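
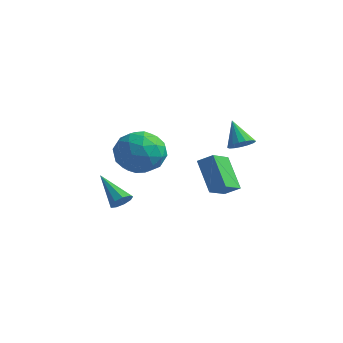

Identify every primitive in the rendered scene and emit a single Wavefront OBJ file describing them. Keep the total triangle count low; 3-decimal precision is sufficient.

v 0.514 -0.34 1.557
v 1.743 -0.17 1.531
v 0.737 -1.73 2.989
v 1.966 -1.56 2.963
v 1.225 -0.668 3.406
v 1.087 0.191 2.521
v 1.393 -2.091 1.999
v 1.255 -1.232 1.114
v 2.286 -1.251 1.804
v 2.182 -0.372 2.674
v 0.298 -1.528 1.846
v 0.194 -0.649 2.716
v 1.109 -0.133 1.419
v 1.371 -1.767 3.101
v 0.936 -1.243 3.362
v 1.658 -1.143 3.347
v 0.723 0.079 2
v 1.446 0.179 1.985
v 1.141 -0.114 3.087
v 1.034 -2.079 2.535
v 1.757 -1.979 2.52
v 0.822 -0.757 1.173
v 1.544 -0.657 1.158
v 1.339 -1.786 1.433
v 2.15 -0.669 1.564
v 2.281 -1.485 2.405
v 1.945 -1.798 1.839
v 1.863 -1.293 1.319
v 2.089 -0.152 2.075
v 2.221 -0.969 2.916
v 1.785 -0.445 3.177
v 1.704 0.06 2.657
v 2.409 -0.788 2.235
v 0.259 -0.931 1.604
v 0.391 -1.748 2.445
v 0.776 -1.96 1.863
v 0.695 -1.455 1.343
v 0.199 -0.415 2.115
v 0.33 -1.231 2.956
v 0.617 -0.607 3.201
v 0.535 -0.102 2.681
v 0.071 -1.112 2.285
v 2.183 -3.048 0.203
v 2.537 -2.907 0.614
v 0.817 -2.932 1.337
v 2.413 -2.593 0.433
v 2.183 -2.491 0.145
v 1.952 -2.651 -0.117
v 1.83 -2.996 -0.228
v 1.873 -3.366 -0.138
v 2.061 -3.587 0.111
v 2.307 -3.556 0.404
v 2.494 -3.288 0.602
v 4.316 2.118 2.666
v 4.802 2.443 2.927
v 3.524 2.382 3.814
v 4.647 2.656 2.771
v 4.416 2.746 2.591
v 4.162 2.692 2.428
v 3.944 2.507 2.32
v 3.811 2.232 2.291
v 3.793 1.932 2.348
v 3.896 1.674 2.477
v 4.095 1.518 2.651
v 4.344 1.5 2.827
v 4.587 1.623 2.967
v 4.769 1.859 3.037
v 4.846 2.155 3.023
v 1.746 2.111 1.024
v 2.434 2.395 1.475
v 1.582 3.3 0.525
v 2.269 3.584 0.976
v 2.891 1.656 -0.436
v 3.578 1.94 0.015
v 2.726 2.845 -0.935
v 3.414 3.129 -0.484
f 1 38 17
f 38 12 41
f 17 41 6
f 38 41 17
f 1 17 13
f 17 6 18
f 13 18 2
f 17 18 13
f 1 13 22
f 13 2 23
f 22 23 8
f 13 23 22
f 1 22 34
f 22 8 37
f 34 37 11
f 22 37 34
f 1 34 38
f 34 11 42
f 38 42 12
f 34 42 38
f 2 18 29
f 18 6 32
f 29 32 10
f 18 32 29
f 6 41 19
f 41 12 40
f 19 40 5
f 41 40 19
f 12 42 39
f 42 11 35
f 39 35 3
f 42 35 39
f 11 37 36
f 37 8 24
f 36 24 7
f 37 24 36
f 8 23 28
f 23 2 25
f 28 25 9
f 23 25 28
f 4 30 16
f 30 10 31
f 16 31 5
f 30 31 16
f 4 16 14
f 16 5 15
f 14 15 3
f 16 15 14
f 4 14 21
f 14 3 20
f 21 20 7
f 14 20 21
f 4 21 26
f 21 7 27
f 26 27 9
f 21 27 26
f 4 26 30
f 26 9 33
f 30 33 10
f 26 33 30
f 5 31 19
f 31 10 32
f 19 32 6
f 31 32 19
f 3 15 39
f 15 5 40
f 39 40 12
f 15 40 39
f 7 20 36
f 20 3 35
f 36 35 11
f 20 35 36
f 9 27 28
f 27 7 24
f 28 24 8
f 27 24 28
f 10 33 29
f 33 9 25
f 29 25 2
f 33 25 29
f 44 43 46
f 44 46 45
f 46 43 47
f 46 47 45
f 47 43 48
f 47 48 45
f 48 43 49
f 48 49 45
f 49 43 50
f 49 50 45
f 50 43 51
f 50 51 45
f 51 43 52
f 51 52 45
f 52 43 53
f 52 53 45
f 53 43 44
f 53 44 45
f 55 54 57
f 55 57 56
f 57 54 58
f 57 58 56
f 58 54 59
f 58 59 56
f 59 54 60
f 59 60 56
f 60 54 61
f 60 61 56
f 61 54 62
f 61 62 56
f 62 54 63
f 62 63 56
f 63 54 64
f 63 64 56
f 64 54 65
f 64 65 56
f 65 54 66
f 65 66 56
f 66 54 67
f 66 67 56
f 67 54 68
f 67 68 56
f 68 54 55
f 68 55 56
f 70 72 69
f 73 70 69
f 69 72 71
f 71 73 69
f 70 76 72
f 74 70 73
f 74 76 70
f 72 76 71
f 75 73 71
f 71 76 75
f 75 74 73
f 76 74 75



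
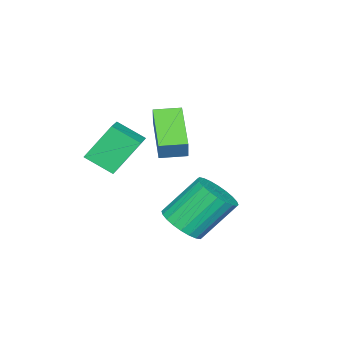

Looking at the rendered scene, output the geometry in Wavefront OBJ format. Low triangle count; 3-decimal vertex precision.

v -0.297 -2.713 -1.483
v 0.005 -2.55 -0.727
v 1.157 -1.673 -2.287
v 1.459 -1.51 -1.531
v 0.261 -3.53 -1.529
v 0.563 -3.367 -0.773
v 1.715 -2.49 -2.333
v 2.017 -2.327 -1.577
v 3.831 -0.441 -3.815
v 4.566 -0.07 -3.603
v 3.744 0.792 -2.254
v 3.009 0.421 -2.465
v 4.443 0.149 -3.819
v 3.621 1.011 -2.47
v 4.226 0.279 -4.034
v 3.404 1.141 -2.685
v 3.949 0.299 -4.216
v 3.127 1.161 -2.866
v 3.654 0.206 -4.336
v 2.832 1.069 -2.987
v 3.387 0.015 -4.377
v 2.564 0.878 -3.028
v 3.186 -0.245 -4.333
v 2.364 0.617 -2.983
v 3.084 -0.536 -4.209
v 2.262 0.327 -2.86
v 3.096 -0.812 -4.026
v 2.274 0.05 -2.677
v 3.219 -1.031 -3.81
v 2.397 -0.169 -2.461
v 3.436 -1.161 -3.595
v 2.614 -0.299 -2.246
v 3.713 -1.181 -3.414
v 2.891 -0.319 -2.064
v 4.008 -1.089 -3.293
v 3.186 -0.226 -1.944
v 4.276 -0.898 -3.252
v 3.453 -0.035 -1.903
v 4.476 -0.637 -3.297
v 3.654 0.225 -1.947
v 4.578 -0.347 -3.42
v 3.756 0.516 -2.071
v 2.162 -2.716 -1.233
v 2.349 -3.709 -0.623
v 3.231 -2.275 -0.843
v 3.417 -3.268 -0.233
v 2.883 -3.352 -2.487
v 3.069 -4.345 -1.877
v 3.951 -2.911 -2.097
v 4.138 -3.904 -1.487
f 2 4 1
f 5 2 1
f 1 4 3
f 3 5 1
f 2 8 4
f 6 2 5
f 6 8 2
f 4 8 3
f 7 5 3
f 3 8 7
f 7 6 5
f 8 6 7
f 10 9 13
f 10 13 11
f 11 13 14
f 11 14 12
f 13 9 15
f 13 15 14
f 14 15 16
f 14 16 12
f 15 9 17
f 15 17 16
f 16 17 18
f 16 18 12
f 17 9 19
f 17 19 18
f 18 19 20
f 18 20 12
f 19 9 21
f 19 21 20
f 20 21 22
f 20 22 12
f 21 9 23
f 21 23 22
f 22 23 24
f 22 24 12
f 23 9 25
f 23 25 24
f 24 25 26
f 24 26 12
f 25 9 27
f 25 27 26
f 26 27 28
f 26 28 12
f 27 9 29
f 27 29 28
f 28 29 30
f 28 30 12
f 29 9 31
f 29 31 30
f 30 31 32
f 30 32 12
f 31 9 33
f 31 33 32
f 32 33 34
f 32 34 12
f 33 9 35
f 33 35 34
f 34 35 36
f 34 36 12
f 35 9 37
f 35 37 36
f 36 37 38
f 36 38 12
f 37 9 39
f 37 39 38
f 38 39 40
f 38 40 12
f 39 9 41
f 39 41 40
f 40 41 42
f 40 42 12
f 41 9 10
f 41 10 42
f 42 10 11
f 42 11 12
f 44 46 43
f 47 44 43
f 43 46 45
f 45 47 43
f 44 50 46
f 48 44 47
f 48 50 44
f 46 50 45
f 49 47 45
f 45 50 49
f 49 48 47
f 50 48 49



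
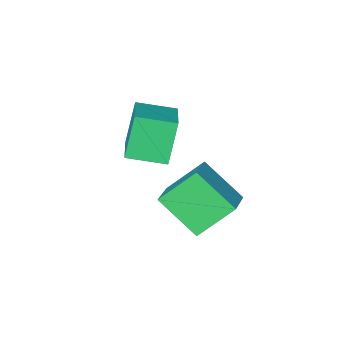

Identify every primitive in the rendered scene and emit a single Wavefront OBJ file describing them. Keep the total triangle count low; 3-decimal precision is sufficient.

v -1.167 -4.533 -0.024
v -1.882 -4.958 1.773
v -2.493 -3.582 -0.326
v -3.208 -4.007 1.471
v -0.132 -2.833 0.789
v -0.847 -3.258 2.586
v -1.458 -1.882 0.487
v -2.173 -2.307 2.284
v -2.04 -0.23 -2.114
v -1.308 -1.763 -0.796
v -3.399 0.279 -0.768
v -2.668 -1.254 0.55
v -1.012 0.814 -1.47
v -0.281 -0.719 -0.152
v -2.372 1.323 -0.124
v -1.64 -0.21 1.194
f 2 4 1
f 5 2 1
f 1 4 3
f 3 5 1
f 2 8 4
f 6 2 5
f 6 8 2
f 4 8 3
f 7 5 3
f 3 8 7
f 7 6 5
f 8 6 7
f 10 12 9
f 13 10 9
f 9 12 11
f 11 13 9
f 10 16 12
f 14 10 13
f 14 16 10
f 12 16 11
f 15 13 11
f 11 16 15
f 15 14 13
f 16 14 15



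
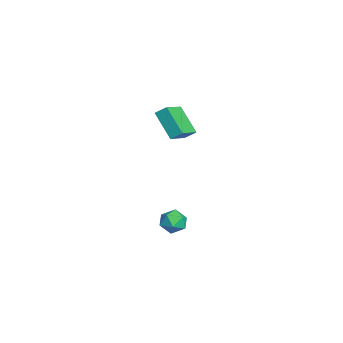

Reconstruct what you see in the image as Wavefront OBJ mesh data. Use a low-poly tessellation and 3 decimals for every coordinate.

v -0.159 -3.193 -4.18
v 0.557 -2.947 -3.79
v -0.357 -4.153 -3.21
v 0.359 -3.907 -2.82
v -0.321 -3.393 -2.826
v -0.198 -2.801 -3.425
v 0.398 -4.299 -3.575
v 0.521 -3.707 -4.174
v 0.902 -3.631 -3.416
v 0.457 -3.071 -2.953
v -0.257 -4.029 -4.047
v -0.702 -3.469 -3.584
v -2.224 -3.57 3.616
v -2.043 -2.961 4.101
v -1.037 -2.847 2.263
v -0.855 -2.237 2.749
v -1.005 -4.423 4.231
v -0.823 -3.813 4.717
v 0.183 -3.699 2.879
v 0.364 -3.09 3.364
f 1 12 6
f 1 6 2
f 1 2 8
f 1 8 11
f 1 11 12
f 2 6 10
f 6 12 5
f 12 11 3
f 11 8 7
f 8 2 9
f 4 10 5
f 4 5 3
f 4 3 7
f 4 7 9
f 4 9 10
f 5 10 6
f 3 5 12
f 7 3 11
f 9 7 8
f 10 9 2
f 14 16 13
f 17 14 13
f 13 16 15
f 15 17 13
f 14 20 16
f 18 14 17
f 18 20 14
f 16 20 15
f 19 17 15
f 15 20 19
f 19 18 17
f 20 18 19



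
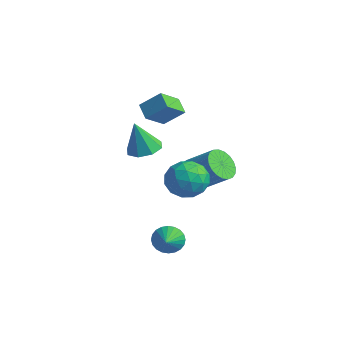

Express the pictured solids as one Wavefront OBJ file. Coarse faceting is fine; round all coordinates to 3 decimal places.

v 1.887 -2.535 1.437
v 2.743 -1.89 2.017
v 3.137 -2.85 -0.057
v 3.993 -2.205 0.523
v 3.647 -3.29 0.96
v 2.874 -3.095 1.883
v 3.006 -1.645 0.077
v 2.233 -1.45 1
v 3.435 -1.339 1.177
v 3.831 -2.356 1.723
v 2.049 -2.384 0.237
v 2.445 -3.401 0.783
v 2.205 -2.185 1.858
v 3.675 -2.555 0.102
v 3.471 -3.193 0.358
v 3.975 -2.813 0.7
v 2.282 -2.893 1.779
v 2.786 -2.514 2.121
v 3.317 -3.336 1.499
v 3.094 -2.226 -0.161
v 3.598 -1.847 0.181
v 1.905 -1.927 1.26
v 2.409 -1.547 1.602
v 2.563 -1.404 0.461
v 3.115 -1.482 1.705
v 3.85 -1.667 0.827
v 3.269 -1.338 0.565
v 2.815 -1.224 1.107
v 3.348 -2.079 2.026
v 4.083 -2.264 1.148
v 3.879 -2.902 1.405
v 3.425 -2.788 1.947
v 3.755 -1.756 1.532
v 1.797 -2.476 0.812
v 2.532 -2.661 -0.066
v 2.455 -1.952 0.013
v 2.001 -1.838 0.555
v 2.03 -3.073 1.133
v 2.765 -3.258 0.255
v 3.065 -3.516 0.853
v 2.611 -3.402 1.395
v 2.125 -2.984 0.428
v -2.946 0.718 1.45
v -2.753 -0.628 2.384
v -3.843 0.979 2.012
v -3.649 -0.367 2.946
v -2.111 1.507 2.414
v -1.917 0.161 3.348
v -3.007 1.768 2.976
v -2.814 0.422 3.91
v 2.373 -3.109 -3.422
v 2.848 -3.041 -4.147
v 3.087 -3.811 -3.018
v 2.983 -2.795 -3.956
v 3.024 -2.596 -3.684
v 2.967 -2.476 -3.372
v 2.819 -2.451 -3.068
v 2.603 -2.527 -2.817
v 2.352 -2.692 -2.659
v 2.104 -2.92 -2.616
v 1.897 -3.176 -2.696
v 1.762 -3.423 -2.887
v 1.721 -3.622 -3.159
v 1.778 -3.742 -3.471
v 1.926 -3.767 -3.775
v 2.142 -3.691 -4.026
v 2.393 -3.526 -4.185
v 2.641 -3.298 -4.227
v 0.701 -3.302 2.535
v 1.636 -3.517 2.582
v 0.499 -3.778 4.385
v 1.5 -2.814 2.748
v 0.896 -2.397 2.789
v 0.178 -2.511 2.682
v -0.233 -3.088 2.488
v -0.098 -3.79 2.323
v 0.506 -4.207 2.281
v 1.224 -4.094 2.389
v -0.505 0.878 -1.38
v 0.072 1.123 -2.21
v 1.523 1.768 -1.009
v 0.945 1.522 -0.18
v -0.147 1.49 -2.141
v 1.303 2.134 -0.941
v -0.428 1.75 -1.941
v 1.022 2.395 -0.741
v -0.723 1.86 -1.644
v 0.727 2.504 -0.444
v -0.98 1.8 -1.302
v 0.47 2.444 -0.101
v -1.155 1.58 -0.973
v 0.295 2.225 0.228
v -1.217 1.239 -0.714
v 0.233 1.884 0.486
v -1.157 0.836 -0.571
v 0.293 1.48 0.63
v -0.983 0.439 -0.567
v 0.467 1.084 0.633
v -0.727 0.119 -0.705
v 0.723 0.764 0.496
v -0.433 -0.07 -0.959
v 1.017 0.574 0.242
v -0.151 -0.096 -1.286
v 1.299 0.549 -0.085
v 0.07 0.047 -1.629
v 1.52 0.692 -0.428
v 0.191 0.334 -1.929
v 1.641 0.979 -0.728
v 0.192 0.714 -2.135
v 1.642 1.359 -0.934
f 1 38 17
f 38 12 41
f 17 41 6
f 38 41 17
f 1 17 13
f 17 6 18
f 13 18 2
f 17 18 13
f 1 13 22
f 13 2 23
f 22 23 8
f 13 23 22
f 1 22 34
f 22 8 37
f 34 37 11
f 22 37 34
f 1 34 38
f 34 11 42
f 38 42 12
f 34 42 38
f 2 18 29
f 18 6 32
f 29 32 10
f 18 32 29
f 6 41 19
f 41 12 40
f 19 40 5
f 41 40 19
f 12 42 39
f 42 11 35
f 39 35 3
f 42 35 39
f 11 37 36
f 37 8 24
f 36 24 7
f 37 24 36
f 8 23 28
f 23 2 25
f 28 25 9
f 23 25 28
f 4 30 16
f 30 10 31
f 16 31 5
f 30 31 16
f 4 16 14
f 16 5 15
f 14 15 3
f 16 15 14
f 4 14 21
f 14 3 20
f 21 20 7
f 14 20 21
f 4 21 26
f 21 7 27
f 26 27 9
f 21 27 26
f 4 26 30
f 26 9 33
f 30 33 10
f 26 33 30
f 5 31 19
f 31 10 32
f 19 32 6
f 31 32 19
f 3 15 39
f 15 5 40
f 39 40 12
f 15 40 39
f 7 20 36
f 20 3 35
f 36 35 11
f 20 35 36
f 9 27 28
f 27 7 24
f 28 24 8
f 27 24 28
f 10 33 29
f 33 9 25
f 29 25 2
f 33 25 29
f 44 46 43
f 47 44 43
f 43 46 45
f 45 47 43
f 44 50 46
f 48 44 47
f 48 50 44
f 46 50 45
f 49 47 45
f 45 50 49
f 49 48 47
f 50 48 49
f 52 51 54
f 52 54 53
f 54 51 55
f 54 55 53
f 55 51 56
f 55 56 53
f 56 51 57
f 56 57 53
f 57 51 58
f 57 58 53
f 58 51 59
f 58 59 53
f 59 51 60
f 59 60 53
f 60 51 61
f 60 61 53
f 61 51 62
f 61 62 53
f 62 51 63
f 62 63 53
f 63 51 64
f 63 64 53
f 64 51 65
f 64 65 53
f 65 51 66
f 65 66 53
f 66 51 67
f 66 67 53
f 67 51 68
f 67 68 53
f 68 51 52
f 68 52 53
f 70 69 72
f 70 72 71
f 72 69 73
f 72 73 71
f 73 69 74
f 73 74 71
f 74 69 75
f 74 75 71
f 75 69 76
f 75 76 71
f 76 69 77
f 76 77 71
f 77 69 78
f 77 78 71
f 78 69 70
f 78 70 71
f 80 79 83
f 80 83 81
f 81 83 84
f 81 84 82
f 83 79 85
f 83 85 84
f 84 85 86
f 84 86 82
f 85 79 87
f 85 87 86
f 86 87 88
f 86 88 82
f 87 79 89
f 87 89 88
f 88 89 90
f 88 90 82
f 89 79 91
f 89 91 90
f 90 91 92
f 90 92 82
f 91 79 93
f 91 93 92
f 92 93 94
f 92 94 82
f 93 79 95
f 93 95 94
f 94 95 96
f 94 96 82
f 95 79 97
f 95 97 96
f 96 97 98
f 96 98 82
f 97 79 99
f 97 99 98
f 98 99 100
f 98 100 82
f 99 79 101
f 99 101 100
f 100 101 102
f 100 102 82
f 101 79 103
f 101 103 102
f 102 103 104
f 102 104 82
f 103 79 105
f 103 105 104
f 104 105 106
f 104 106 82
f 105 79 107
f 105 107 106
f 106 107 108
f 106 108 82
f 107 79 109
f 107 109 108
f 108 109 110
f 108 110 82
f 109 79 80
f 109 80 110
f 110 80 81
f 110 81 82



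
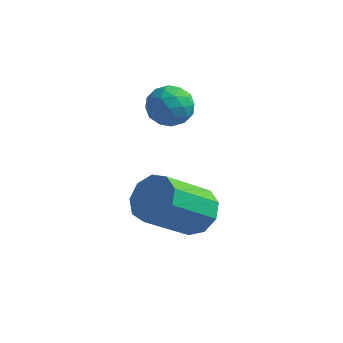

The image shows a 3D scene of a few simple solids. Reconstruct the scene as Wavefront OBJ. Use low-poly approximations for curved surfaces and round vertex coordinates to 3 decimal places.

v 3.455 -2.294 -2.126
v 4.118 -2.588 -1.979
v 3.388 -3.679 -0.867
v 2.725 -3.386 -1.014
v 4.025 -2.204 -1.662
v 3.295 -3.295 -0.551
v 3.665 -1.862 -1.563
v 2.935 -2.953 -0.452
v 3.207 -1.722 -1.727
v 2.477 -2.814 -0.616
v 2.865 -1.85 -2.077
v 2.135 -2.942 -0.966
v 2.799 -2.186 -2.45
v 2.069 -3.277 -1.339
v 3.04 -2.573 -2.671
v 2.31 -3.664 -1.56
v 3.475 -2.829 -2.637
v 2.745 -3.92 -1.526
v 3.901 -2.835 -2.364
v 3.171 -3.926 -1.252
v 1.702 -1.352 1.108
v 2.146 -0.986 1.458
v 2.454 -1.534 0.342
v 2.898 -1.168 0.692
v 2.693 -1.764 0.927
v 2.228 -1.652 1.401
v 2.372 -0.868 0.399
v 1.907 -0.756 0.873
v 2.56 -0.688 1.019
v 2.759 -1.242 1.346
v 1.841 -1.278 0.454
v 2.04 -1.832 0.781
v 1.858 -1.153 1.35
v 2.742 -1.367 0.45
v 2.621 -1.717 0.588
v 2.883 -1.503 0.794
v 1.906 -1.544 1.317
v 2.167 -1.33 1.522
v 2.489 -1.787 1.211
v 2.433 -1.19 0.278
v 2.694 -0.976 0.483
v 1.717 -1.017 1.006
v 1.979 -0.803 1.212
v 2.111 -0.733 0.589
v 2.362 -0.763 1.298
v 2.805 -0.87 0.848
v 2.495 -0.693 0.676
v 2.222 -0.627 0.954
v 2.479 -1.088 1.49
v 2.921 -1.195 1.04
v 2.801 -1.546 1.178
v 2.527 -1.479 1.457
v 2.723 -0.913 1.232
v 1.679 -1.325 0.76
v 2.121 -1.432 0.31
v 2.073 -1.041 0.343
v 1.799 -0.974 0.622
v 1.795 -1.65 0.952
v 2.238 -1.757 0.502
v 2.378 -1.893 0.846
v 2.105 -1.827 1.124
v 1.877 -1.607 0.568
f 2 1 5
f 2 5 3
f 3 5 6
f 3 6 4
f 5 1 7
f 5 7 6
f 6 7 8
f 6 8 4
f 7 1 9
f 7 9 8
f 8 9 10
f 8 10 4
f 9 1 11
f 9 11 10
f 10 11 12
f 10 12 4
f 11 1 13
f 11 13 12
f 12 13 14
f 12 14 4
f 13 1 15
f 13 15 14
f 14 15 16
f 14 16 4
f 15 1 17
f 15 17 16
f 16 17 18
f 16 18 4
f 17 1 19
f 17 19 18
f 18 19 20
f 18 20 4
f 19 1 2
f 19 2 20
f 20 2 3
f 20 3 4
f 21 58 37
f 58 32 61
f 37 61 26
f 58 61 37
f 21 37 33
f 37 26 38
f 33 38 22
f 37 38 33
f 21 33 42
f 33 22 43
f 42 43 28
f 33 43 42
f 21 42 54
f 42 28 57
f 54 57 31
f 42 57 54
f 21 54 58
f 54 31 62
f 58 62 32
f 54 62 58
f 22 38 49
f 38 26 52
f 49 52 30
f 38 52 49
f 26 61 39
f 61 32 60
f 39 60 25
f 61 60 39
f 32 62 59
f 62 31 55
f 59 55 23
f 62 55 59
f 31 57 56
f 57 28 44
f 56 44 27
f 57 44 56
f 28 43 48
f 43 22 45
f 48 45 29
f 43 45 48
f 24 50 36
f 50 30 51
f 36 51 25
f 50 51 36
f 24 36 34
f 36 25 35
f 34 35 23
f 36 35 34
f 24 34 41
f 34 23 40
f 41 40 27
f 34 40 41
f 24 41 46
f 41 27 47
f 46 47 29
f 41 47 46
f 24 46 50
f 46 29 53
f 50 53 30
f 46 53 50
f 25 51 39
f 51 30 52
f 39 52 26
f 51 52 39
f 23 35 59
f 35 25 60
f 59 60 32
f 35 60 59
f 27 40 56
f 40 23 55
f 56 55 31
f 40 55 56
f 29 47 48
f 47 27 44
f 48 44 28
f 47 44 48
f 30 53 49
f 53 29 45
f 49 45 22
f 53 45 49



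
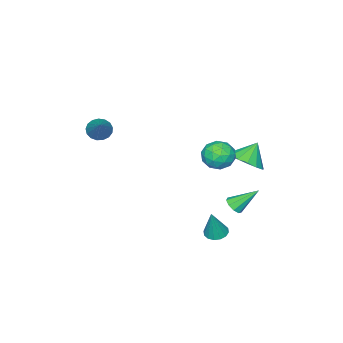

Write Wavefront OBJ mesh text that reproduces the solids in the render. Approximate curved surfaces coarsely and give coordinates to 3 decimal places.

v 3.213 -2.805 3.279
v 3.598 -3.236 3.324
v 4.207 -1.795 4.421
v 3.691 -3.085 3.11
v 3.675 -2.871 2.935
v 3.553 -2.641 2.838
v 3.352 -2.449 2.843
v 3.12 -2.338 2.947
v 2.909 -2.334 3.128
v 2.768 -2.438 3.343
v 2.728 -2.626 3.543
v 2.8 -2.855 3.683
v 2.966 -3.072 3.73
v 3.189 -3.228 3.674
v 3.417 -3.287 3.528
v -1.556 0.749 -2.426
v -1.124 0.8 -2.16
v -2.264 1.571 -1.434
v -1.151 1.058 -2.393
v -1.368 1.172 -2.641
v -1.672 1.088 -2.789
v -1.922 0.846 -2.767
v -2.001 0.558 -2.586
v -1.871 0.36 -2.329
v -1.594 0.344 -2.118
v -1.299 0.518 -2.051
v 0.97 1.83 -2.312
v 1.426 2.089 -2.478
v 1.43 1.93 -0.888
v 1.237 2.296 -2.431
v 0.976 2.379 -2.352
v 0.713 2.315 -2.263
v 0.52 2.121 -2.187
v 0.446 1.849 -2.144
v 0.513 1.572 -2.146
v 0.702 1.365 -2.193
v 0.963 1.282 -2.272
v 1.226 1.346 -2.361
v 1.42 1.54 -2.437
v 1.493 1.812 -2.48
v -1.581 1.306 0.678
v -0.923 0.99 1.238
v -2.299 1.414 1.582
v -0.862 1.462 1.23
v -0.993 1.893 1.074
v -1.282 2.165 0.811
v -1.651 2.208 0.513
v -2.001 2.009 0.259
v -2.239 1.621 0.117
v -2.3 1.149 0.126
v -2.168 0.719 0.282
v -1.879 0.446 0.544
v -1.51 0.403 0.842
v -1.16 0.602 1.096
v -0.054 1.182 1.717
v 0.232 0.701 1.133
v -1.252 0.679 1.547
v -0.966 0.198 0.963
v -0.749 0.072 1.732
v -0.009 0.383 1.838
v -1.011 0.997 0.842
v -0.271 1.308 0.948
v -0.36 0.586 0.592
v -0.198 0.014 1.142
v -0.822 1.366 1.538
v -0.66 0.794 2.088
v 0.194 0.986 1.44
v -1.214 0.394 1.24
v -1.086 0.321 1.692
v -0.919 0.037 1.349
v 0.053 0.799 1.854
v 0.22 0.516 1.511
v -0.356 0.146 1.863
v -1.24 0.864 1.169
v -1.073 0.581 0.826
v -0.101 1.343 1.331
v 0.066 1.059 0.988
v -0.664 1.234 0.817
v 0.014 0.635 0.778
v -0.69 0.34 0.678
v -0.716 0.809 0.608
v -0.281 0.992 0.67
v 0.109 0.299 1.102
v -0.595 0.004 1.002
v -0.467 -0.07 1.454
v -0.032 0.112 1.516
v -0.239 0.232 0.784
v -0.425 1.376 1.678
v -1.129 1.081 1.578
v -0.988 1.268 1.164
v -0.553 1.45 1.226
v -0.33 1.04 2.002
v -1.034 0.745 1.902
v -0.739 0.388 2.01
v -0.304 0.571 2.072
v -0.781 1.148 1.896
f 2 1 4
f 2 4 3
f 4 1 5
f 4 5 3
f 5 1 6
f 5 6 3
f 6 1 7
f 6 7 3
f 7 1 8
f 7 8 3
f 8 1 9
f 8 9 3
f 9 1 10
f 9 10 3
f 10 1 11
f 10 11 3
f 11 1 12
f 11 12 3
f 12 1 13
f 12 13 3
f 13 1 14
f 13 14 3
f 14 1 15
f 14 15 3
f 15 1 2
f 15 2 3
f 17 16 19
f 17 19 18
f 19 16 20
f 19 20 18
f 20 16 21
f 20 21 18
f 21 16 22
f 21 22 18
f 22 16 23
f 22 23 18
f 23 16 24
f 23 24 18
f 24 16 25
f 24 25 18
f 25 16 26
f 25 26 18
f 26 16 17
f 26 17 18
f 28 27 30
f 28 30 29
f 30 27 31
f 30 31 29
f 31 27 32
f 31 32 29
f 32 27 33
f 32 33 29
f 33 27 34
f 33 34 29
f 34 27 35
f 34 35 29
f 35 27 36
f 35 36 29
f 36 27 37
f 36 37 29
f 37 27 38
f 37 38 29
f 38 27 39
f 38 39 29
f 39 27 40
f 39 40 29
f 40 27 28
f 40 28 29
f 42 41 44
f 42 44 43
f 44 41 45
f 44 45 43
f 45 41 46
f 45 46 43
f 46 41 47
f 46 47 43
f 47 41 48
f 47 48 43
f 48 41 49
f 48 49 43
f 49 41 50
f 49 50 43
f 50 41 51
f 50 51 43
f 51 41 52
f 51 52 43
f 52 41 53
f 52 53 43
f 53 41 54
f 53 54 43
f 54 41 42
f 54 42 43
f 55 92 71
f 92 66 95
f 71 95 60
f 92 95 71
f 55 71 67
f 71 60 72
f 67 72 56
f 71 72 67
f 55 67 76
f 67 56 77
f 76 77 62
f 67 77 76
f 55 76 88
f 76 62 91
f 88 91 65
f 76 91 88
f 55 88 92
f 88 65 96
f 92 96 66
f 88 96 92
f 56 72 83
f 72 60 86
f 83 86 64
f 72 86 83
f 60 95 73
f 95 66 94
f 73 94 59
f 95 94 73
f 66 96 93
f 96 65 89
f 93 89 57
f 96 89 93
f 65 91 90
f 91 62 78
f 90 78 61
f 91 78 90
f 62 77 82
f 77 56 79
f 82 79 63
f 77 79 82
f 58 84 70
f 84 64 85
f 70 85 59
f 84 85 70
f 58 70 68
f 70 59 69
f 68 69 57
f 70 69 68
f 58 68 75
f 68 57 74
f 75 74 61
f 68 74 75
f 58 75 80
f 75 61 81
f 80 81 63
f 75 81 80
f 58 80 84
f 80 63 87
f 84 87 64
f 80 87 84
f 59 85 73
f 85 64 86
f 73 86 60
f 85 86 73
f 57 69 93
f 69 59 94
f 93 94 66
f 69 94 93
f 61 74 90
f 74 57 89
f 90 89 65
f 74 89 90
f 63 81 82
f 81 61 78
f 82 78 62
f 81 78 82
f 64 87 83
f 87 63 79
f 83 79 56
f 87 79 83



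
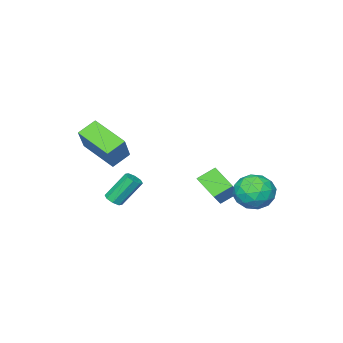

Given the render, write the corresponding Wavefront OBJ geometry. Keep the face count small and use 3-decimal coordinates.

v -2.907 1.989 -1.824
v -2.139 1.208 -2.03
v -3.841 1.452 -3.27
v -3.073 0.671 -3.476
v -3.736 0.58 -2.584
v -3.158 0.912 -1.691
v -2.822 1.748 -3.609
v -2.244 2.08 -2.716
v -2.086 1.059 -3.134
v -2.651 0.337 -2.5
v -3.329 2.323 -2.8
v -3.894 1.601 -2.166
v -2.441 1.646 -1.8
v -3.539 1.014 -3.5
v -3.929 0.961 -2.976
v -3.477 0.501 -3.097
v -3.04 1.472 -1.601
v -2.588 1.012 -1.722
v -3.527 0.643 -2.047
v -3.392 1.648 -3.578
v -2.94 1.188 -3.699
v -2.503 2.159 -2.203
v -2.051 1.699 -2.324
v -2.453 2.017 -3.253
v -1.959 1.099 -2.57
v -2.508 0.783 -3.42
v -2.36 1.417 -3.498
v -2.021 1.612 -2.973
v -2.291 0.675 -2.198
v -2.84 0.359 -3.047
v -3.229 0.305 -2.523
v -2.89 0.5 -1.998
v -2.26 0.587 -2.846
v -3.14 2.301 -2.253
v -3.689 1.985 -3.102
v -3.09 2.16 -3.302
v -2.751 2.355 -2.777
v -3.472 1.877 -1.88
v -4.021 1.561 -2.73
v -3.959 1.048 -2.327
v -3.62 1.243 -1.802
v -3.72 2.073 -2.454
v -3.586 -0.235 -3.455
v -3.722 -1.539 -2.706
v -2.689 0.196 -2.543
v -2.825 -1.109 -1.794
v -2.755 -0.671 -4.066
v -2.891 -1.976 -3.317
v -1.858 -0.241 -3.154
v -1.994 -1.545 -2.405
v 1.284 -3.865 -3.565
v 1.729 -3.856 -3.316
v 0.941 -3.247 -1.926
v 0.496 -3.255 -2.175
v 1.656 -3.521 -3.504
v 0.868 -2.912 -2.114
v 1.365 -3.388 -3.728
v 0.577 -2.779 -2.338
v 1.027 -3.534 -3.856
v 0.239 -2.925 -2.466
v 0.839 -3.873 -3.814
v 0.051 -3.264 -2.424
v 0.912 -4.208 -3.626
v 0.124 -3.599 -2.236
v 1.203 -4.341 -3.402
v 0.415 -3.732 -2.012
v 1.541 -4.195 -3.274
v 0.753 -3.586 -1.884
v 1.921 -3.984 1.004
v 2.906 -3.238 2.395
v 1.735 -2.176 0.168
v 2.72 -1.431 1.558
v 2.84 -4.149 0.442
v 3.825 -3.404 1.832
v 2.654 -2.342 -0.395
v 3.639 -1.596 0.996
f 1 38 17
f 38 12 41
f 17 41 6
f 38 41 17
f 1 17 13
f 17 6 18
f 13 18 2
f 17 18 13
f 1 13 22
f 13 2 23
f 22 23 8
f 13 23 22
f 1 22 34
f 22 8 37
f 34 37 11
f 22 37 34
f 1 34 38
f 34 11 42
f 38 42 12
f 34 42 38
f 2 18 29
f 18 6 32
f 29 32 10
f 18 32 29
f 6 41 19
f 41 12 40
f 19 40 5
f 41 40 19
f 12 42 39
f 42 11 35
f 39 35 3
f 42 35 39
f 11 37 36
f 37 8 24
f 36 24 7
f 37 24 36
f 8 23 28
f 23 2 25
f 28 25 9
f 23 25 28
f 4 30 16
f 30 10 31
f 16 31 5
f 30 31 16
f 4 16 14
f 16 5 15
f 14 15 3
f 16 15 14
f 4 14 21
f 14 3 20
f 21 20 7
f 14 20 21
f 4 21 26
f 21 7 27
f 26 27 9
f 21 27 26
f 4 26 30
f 26 9 33
f 30 33 10
f 26 33 30
f 5 31 19
f 31 10 32
f 19 32 6
f 31 32 19
f 3 15 39
f 15 5 40
f 39 40 12
f 15 40 39
f 7 20 36
f 20 3 35
f 36 35 11
f 20 35 36
f 9 27 28
f 27 7 24
f 28 24 8
f 27 24 28
f 10 33 29
f 33 9 25
f 29 25 2
f 33 25 29
f 44 46 43
f 47 44 43
f 43 46 45
f 45 47 43
f 44 50 46
f 48 44 47
f 48 50 44
f 46 50 45
f 49 47 45
f 45 50 49
f 49 48 47
f 50 48 49
f 52 51 55
f 52 55 53
f 53 55 56
f 53 56 54
f 55 51 57
f 55 57 56
f 56 57 58
f 56 58 54
f 57 51 59
f 57 59 58
f 58 59 60
f 58 60 54
f 59 51 61
f 59 61 60
f 60 61 62
f 60 62 54
f 61 51 63
f 61 63 62
f 62 63 64
f 62 64 54
f 63 51 65
f 63 65 64
f 64 65 66
f 64 66 54
f 65 51 67
f 65 67 66
f 66 67 68
f 66 68 54
f 67 51 52
f 67 52 68
f 68 52 53
f 68 53 54
f 70 72 69
f 73 70 69
f 69 72 71
f 71 73 69
f 70 76 72
f 74 70 73
f 74 76 70
f 72 76 71
f 75 73 71
f 71 76 75
f 75 74 73
f 76 74 75



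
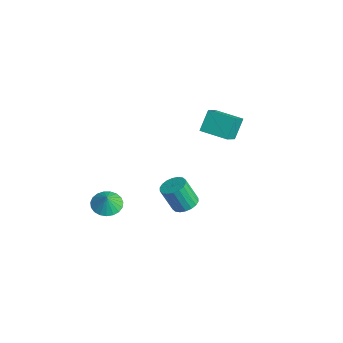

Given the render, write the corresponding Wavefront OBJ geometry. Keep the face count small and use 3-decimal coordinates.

v -3.232 2.411 3.135
v -3.72 3.262 4.449
v -4.154 3.47 2.107
v -4.641 4.321 3.422
v -1.739 3.539 2.958
v -2.226 4.39 4.273
v -2.66 4.598 1.931
v -3.148 5.449 3.245
v -3.54 -3.867 -1.818
v -2.856 -3.125 -1.959
v -3.16 -4.033 -0.842
v -3.184 -2.912 -1.795
v -3.574 -2.864 -1.634
v -3.958 -2.99 -1.506
v -4.27 -3.268 -1.431
v -4.455 -3.649 -1.423
v -4.483 -4.068 -1.484
v -4.348 -4.452 -1.602
v -4.073 -4.735 -1.757
v -3.706 -4.868 -1.923
v -3.31 -4.828 -2.071
v -2.954 -4.622 -2.175
v -2.7 -4.285 -2.217
v -2.591 -3.876 -2.19
v -2.646 -3.466 -2.099
v -0.778 0.171 -1.266
v 0.09 0.143 -1.072
v -0.314 -0.519 0.64
v -1.182 -0.491 0.446
v -0.014 0.507 -0.956
v -0.419 -0.155 0.756
v -0.27 0.805 -0.902
v -0.675 0.143 0.811
v -0.627 0.976 -0.919
v -1.031 0.314 0.793
v -1.013 0.989 -1.006
v -1.417 0.327 0.707
v -1.353 0.839 -1.144
v -1.757 0.177 0.569
v -1.579 0.557 -1.306
v -1.983 -0.105 0.406
v -1.646 0.199 -1.46
v -2.05 -0.463 0.252
v -1.541 -0.165 -1.576
v -1.946 -0.827 0.136
v -1.285 -0.463 -1.631
v -1.69 -1.125 0.082
v -0.929 -0.634 -1.613
v -1.333 -1.296 0.099
v -0.543 -0.647 -1.527
v -0.947 -1.309 0.186
v -0.203 -0.497 -1.389
v -0.607 -1.159 0.324
v 0.023 -0.215 -1.226
v -0.381 -0.877 0.486
f 2 4 1
f 5 2 1
f 1 4 3
f 3 5 1
f 2 8 4
f 6 2 5
f 6 8 2
f 4 8 3
f 7 5 3
f 3 8 7
f 7 6 5
f 8 6 7
f 10 9 12
f 10 12 11
f 12 9 13
f 12 13 11
f 13 9 14
f 13 14 11
f 14 9 15
f 14 15 11
f 15 9 16
f 15 16 11
f 16 9 17
f 16 17 11
f 17 9 18
f 17 18 11
f 18 9 19
f 18 19 11
f 19 9 20
f 19 20 11
f 20 9 21
f 20 21 11
f 21 9 22
f 21 22 11
f 22 9 23
f 22 23 11
f 23 9 24
f 23 24 11
f 24 9 25
f 24 25 11
f 25 9 10
f 25 10 11
f 27 26 30
f 27 30 28
f 28 30 31
f 28 31 29
f 30 26 32
f 30 32 31
f 31 32 33
f 31 33 29
f 32 26 34
f 32 34 33
f 33 34 35
f 33 35 29
f 34 26 36
f 34 36 35
f 35 36 37
f 35 37 29
f 36 26 38
f 36 38 37
f 37 38 39
f 37 39 29
f 38 26 40
f 38 40 39
f 39 40 41
f 39 41 29
f 40 26 42
f 40 42 41
f 41 42 43
f 41 43 29
f 42 26 44
f 42 44 43
f 43 44 45
f 43 45 29
f 44 26 46
f 44 46 45
f 45 46 47
f 45 47 29
f 46 26 48
f 46 48 47
f 47 48 49
f 47 49 29
f 48 26 50
f 48 50 49
f 49 50 51
f 49 51 29
f 50 26 52
f 50 52 51
f 51 52 53
f 51 53 29
f 52 26 54
f 52 54 53
f 53 54 55
f 53 55 29
f 54 26 27
f 54 27 55
f 55 27 28
f 55 28 29



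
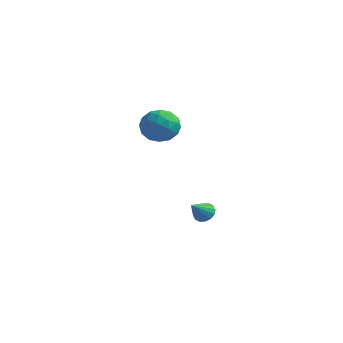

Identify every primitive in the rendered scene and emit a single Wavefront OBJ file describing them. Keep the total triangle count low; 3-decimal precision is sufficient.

v -0.68 1.973 -4.178
v -0.277 1.567 -4.646
v -0.72 0.807 -3.202
v -0.021 1.745 -4.424
v 0.058 1.984 -4.135
v -0.061 2.22 -3.858
v -0.346 2.39 -3.666
v -0.72 2.448 -3.612
v -1.084 2.379 -3.709
v -1.34 2.201 -3.932
v -1.419 1.962 -4.22
v -1.3 1.725 -4.498
v -1.015 1.556 -4.689
v -0.641 1.497 -4.744
v -1.346 -0.166 3.391
v -0.248 -0.701 3.531
v -2.232 -1.939 3.569
v -1.134 -2.474 3.709
v -1.576 -1.738 4.59
v -1.028 -0.642 4.48
v -1.452 -1.998 2.62
v -0.904 -0.902 2.51
v -0.312 -1.833 3.055
v -0.389 -1.673 4.272
v -2.091 -0.967 2.828
v -2.168 -0.807 4.045
v -0.719 -0.278 3.446
v -1.761 -2.362 3.654
v -2.021 -1.93 4.172
v -1.375 -2.244 4.255
v -1.178 -0.243 4.003
v -0.532 -0.558 4.085
v -1.313 -1.167 4.708
v -1.948 -2.082 3.015
v -1.302 -2.397 3.097
v -1.105 -0.396 2.845
v -0.459 -0.71 2.928
v -1.167 -1.473 2.392
v -0.111 -1.257 3.248
v -0.632 -2.3 3.352
v -0.819 -2.02 2.712
v -0.497 -1.376 2.648
v -0.157 -1.163 3.963
v -0.677 -2.206 4.068
v -0.938 -1.773 4.585
v -0.616 -1.129 4.521
v -0.195 -1.829 3.683
v -1.803 -0.434 3.032
v -2.323 -1.477 3.137
v -1.864 -1.511 2.579
v -1.542 -0.867 2.515
v -1.848 -0.34 3.748
v -2.369 -1.383 3.852
v -1.983 -1.264 4.452
v -1.661 -0.62 4.388
v -2.285 -0.811 3.417
f 2 1 4
f 2 4 3
f 4 1 5
f 4 5 3
f 5 1 6
f 5 6 3
f 6 1 7
f 6 7 3
f 7 1 8
f 7 8 3
f 8 1 9
f 8 9 3
f 9 1 10
f 9 10 3
f 10 1 11
f 10 11 3
f 11 1 12
f 11 12 3
f 12 1 13
f 12 13 3
f 13 1 14
f 13 14 3
f 14 1 2
f 14 2 3
f 15 52 31
f 52 26 55
f 31 55 20
f 52 55 31
f 15 31 27
f 31 20 32
f 27 32 16
f 31 32 27
f 15 27 36
f 27 16 37
f 36 37 22
f 27 37 36
f 15 36 48
f 36 22 51
f 48 51 25
f 36 51 48
f 15 48 52
f 48 25 56
f 52 56 26
f 48 56 52
f 16 32 43
f 32 20 46
f 43 46 24
f 32 46 43
f 20 55 33
f 55 26 54
f 33 54 19
f 55 54 33
f 26 56 53
f 56 25 49
f 53 49 17
f 56 49 53
f 25 51 50
f 51 22 38
f 50 38 21
f 51 38 50
f 22 37 42
f 37 16 39
f 42 39 23
f 37 39 42
f 18 44 30
f 44 24 45
f 30 45 19
f 44 45 30
f 18 30 28
f 30 19 29
f 28 29 17
f 30 29 28
f 18 28 35
f 28 17 34
f 35 34 21
f 28 34 35
f 18 35 40
f 35 21 41
f 40 41 23
f 35 41 40
f 18 40 44
f 40 23 47
f 44 47 24
f 40 47 44
f 19 45 33
f 45 24 46
f 33 46 20
f 45 46 33
f 17 29 53
f 29 19 54
f 53 54 26
f 29 54 53
f 21 34 50
f 34 17 49
f 50 49 25
f 34 49 50
f 23 41 42
f 41 21 38
f 42 38 22
f 41 38 42
f 24 47 43
f 47 23 39
f 43 39 16
f 47 39 43



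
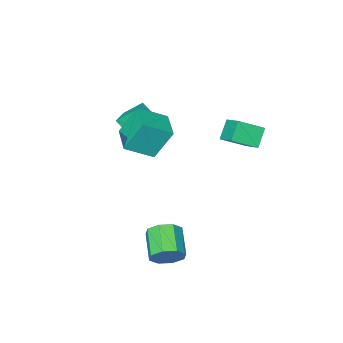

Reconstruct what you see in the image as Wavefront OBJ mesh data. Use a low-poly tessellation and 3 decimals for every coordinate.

v 3.224 4.49 -3.915
v 3.712 4.727 -3.052
v 2.924 3.247 -2.201
v 2.436 3.01 -3.065
v 3.012 5.07 -3.103
v 2.225 3.59 -2.252
v 2.436 5.073 -3.63
v 1.649 3.593 -2.78
v 2.322 4.734 -4.325
v 1.535 3.254 -3.474
v 2.736 4.253 -4.779
v 1.948 2.773 -3.928
v 3.435 3.91 -4.728
v 2.648 2.43 -3.877
v 4.011 3.907 -4.2
v 3.224 2.427 -3.35
v 4.125 4.246 -3.506
v 3.338 2.766 -2.655
v 0.933 -0.592 1.624
v 0.048 -0.047 3.472
v 1.737 1.103 1.509
v 0.852 1.649 3.357
v 2.448 -1.249 2.543
v 1.563 -0.703 4.391
v 3.252 0.447 2.428
v 2.367 0.992 4.276
v -3.19 2.791 1.378
v -3.964 2.358 2.409
v -2.957 4.124 2.113
v -3.731 3.691 3.144
v -1.849 2.149 2.116
v -2.623 1.716 3.147
v -1.616 3.482 2.851
v -2.39 3.049 3.882
v 0.017 -2.288 0.552
v 0.655 -3.513 2.026
v -0.767 -1.52 1.53
v -0.129 -2.745 3.004
v 1.029 -1.515 0.756
v 1.667 -2.74 2.23
v 0.245 -0.747 1.734
v 0.883 -1.972 3.208
f 2 1 5
f 2 5 3
f 3 5 6
f 3 6 4
f 5 1 7
f 5 7 6
f 6 7 8
f 6 8 4
f 7 1 9
f 7 9 8
f 8 9 10
f 8 10 4
f 9 1 11
f 9 11 10
f 10 11 12
f 10 12 4
f 11 1 13
f 11 13 12
f 12 13 14
f 12 14 4
f 13 1 15
f 13 15 14
f 14 15 16
f 14 16 4
f 15 1 17
f 15 17 16
f 16 17 18
f 16 18 4
f 17 1 2
f 17 2 18
f 18 2 3
f 18 3 4
f 20 22 19
f 23 20 19
f 19 22 21
f 21 23 19
f 20 26 22
f 24 20 23
f 24 26 20
f 22 26 21
f 25 23 21
f 21 26 25
f 25 24 23
f 26 24 25
f 28 30 27
f 31 28 27
f 27 30 29
f 29 31 27
f 28 34 30
f 32 28 31
f 32 34 28
f 30 34 29
f 33 31 29
f 29 34 33
f 33 32 31
f 34 32 33
f 36 38 35
f 39 36 35
f 35 38 37
f 37 39 35
f 36 42 38
f 40 36 39
f 40 42 36
f 38 42 37
f 41 39 37
f 37 42 41
f 41 40 39
f 42 40 41



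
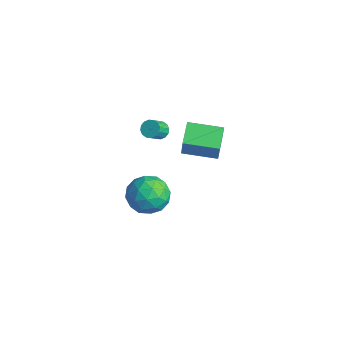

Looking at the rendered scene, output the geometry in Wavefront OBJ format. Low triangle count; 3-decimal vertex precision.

v -2.439 2.512 -3.355
v -1.265 2.232 -3.289
v -2.895 0.788 -2.551
v -1.721 0.508 -2.485
v -2.174 1.38 -1.781
v -1.893 2.446 -2.278
v -2.267 0.574 -3.562
v -1.986 1.64 -4.059
v -1.159 1.035 -3.417
v -1.101 1.532 -2.317
v -3.059 1.488 -3.523
v -3.001 1.985 -2.423
v -1.812 2.524 -3.392
v -2.348 0.496 -2.448
v -2.615 1.009 -2.034
v -1.924 0.844 -1.995
v -2.181 2.649 -2.798
v -1.491 2.484 -2.76
v -2.025 1.983 -1.873
v -2.669 0.536 -3.08
v -1.979 0.371 -3.042
v -2.236 2.176 -3.845
v -1.545 2.011 -3.806
v -2.135 1.037 -3.967
v -1.059 1.655 -3.429
v -1.327 0.641 -2.957
v -1.648 0.681 -3.59
v -1.483 1.307 -3.882
v -1.025 1.948 -2.783
v -1.293 0.934 -2.31
v -1.56 1.447 -1.896
v -1.394 2.073 -2.188
v -0.963 1.244 -2.858
v -2.867 2.086 -3.53
v -3.135 1.072 -3.057
v -2.766 0.947 -3.652
v -2.6 1.573 -3.944
v -2.833 2.379 -2.883
v -3.101 1.365 -2.411
v -2.677 1.713 -1.958
v -2.512 2.339 -2.25
v -3.197 1.776 -2.982
v -1.24 1.677 3.067
v -0.865 1.498 2.755
v -0.585 0.783 3.5
v -0.96 0.963 3.813
v -0.748 1.694 2.898
v -0.469 0.979 3.644
v -0.763 1.885 3.087
v -0.484 1.17 3.833
v -0.906 2.02 3.271
v -0.626 1.305 4.016
v -1.138 2.064 3.4
v -0.859 1.349 4.145
v -1.398 2.004 3.44
v -1.118 1.289 4.185
v -1.615 1.857 3.38
v -1.335 1.142 4.125
v -1.731 1.661 3.236
v -1.452 0.946 3.982
v -1.716 1.47 3.047
v -1.437 0.755 3.793
v -1.574 1.335 2.864
v -1.294 0.62 3.609
v -1.341 1.291 2.735
v -1.062 0.576 3.48
v -1.082 1.351 2.695
v -0.802 0.636 3.44
v 0.008 2.106 2.014
v 0.405 1.916 3.259
v -0.909 2.999 2.443
v -0.513 2.809 3.687
v 1.213 3.431 1.833
v 1.609 3.241 3.077
v 0.295 4.324 2.261
v 0.692 4.134 3.506
f 1 38 17
f 38 12 41
f 17 41 6
f 38 41 17
f 1 17 13
f 17 6 18
f 13 18 2
f 17 18 13
f 1 13 22
f 13 2 23
f 22 23 8
f 13 23 22
f 1 22 34
f 22 8 37
f 34 37 11
f 22 37 34
f 1 34 38
f 34 11 42
f 38 42 12
f 34 42 38
f 2 18 29
f 18 6 32
f 29 32 10
f 18 32 29
f 6 41 19
f 41 12 40
f 19 40 5
f 41 40 19
f 12 42 39
f 42 11 35
f 39 35 3
f 42 35 39
f 11 37 36
f 37 8 24
f 36 24 7
f 37 24 36
f 8 23 28
f 23 2 25
f 28 25 9
f 23 25 28
f 4 30 16
f 30 10 31
f 16 31 5
f 30 31 16
f 4 16 14
f 16 5 15
f 14 15 3
f 16 15 14
f 4 14 21
f 14 3 20
f 21 20 7
f 14 20 21
f 4 21 26
f 21 7 27
f 26 27 9
f 21 27 26
f 4 26 30
f 26 9 33
f 30 33 10
f 26 33 30
f 5 31 19
f 31 10 32
f 19 32 6
f 31 32 19
f 3 15 39
f 15 5 40
f 39 40 12
f 15 40 39
f 7 20 36
f 20 3 35
f 36 35 11
f 20 35 36
f 9 27 28
f 27 7 24
f 28 24 8
f 27 24 28
f 10 33 29
f 33 9 25
f 29 25 2
f 33 25 29
f 44 43 47
f 44 47 45
f 45 47 48
f 45 48 46
f 47 43 49
f 47 49 48
f 48 49 50
f 48 50 46
f 49 43 51
f 49 51 50
f 50 51 52
f 50 52 46
f 51 43 53
f 51 53 52
f 52 53 54
f 52 54 46
f 53 43 55
f 53 55 54
f 54 55 56
f 54 56 46
f 55 43 57
f 55 57 56
f 56 57 58
f 56 58 46
f 57 43 59
f 57 59 58
f 58 59 60
f 58 60 46
f 59 43 61
f 59 61 60
f 60 61 62
f 60 62 46
f 61 43 63
f 61 63 62
f 62 63 64
f 62 64 46
f 63 43 65
f 63 65 64
f 64 65 66
f 64 66 46
f 65 43 67
f 65 67 66
f 66 67 68
f 66 68 46
f 67 43 44
f 67 44 68
f 68 44 45
f 68 45 46
f 70 72 69
f 73 70 69
f 69 72 71
f 71 73 69
f 70 76 72
f 74 70 73
f 74 76 70
f 72 76 71
f 75 73 71
f 71 76 75
f 75 74 73
f 76 74 75



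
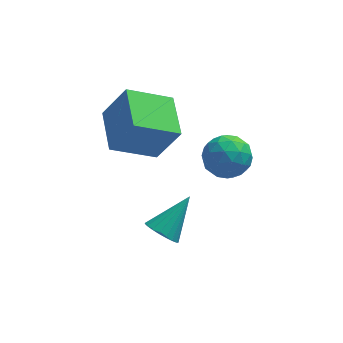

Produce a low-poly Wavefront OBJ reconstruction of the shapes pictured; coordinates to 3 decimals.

v -4.529 1.368 1.19
v -3.659 1.226 2.713
v -4.759 3.189 1.491
v -3.889 3.047 3.014
v -2.851 1.733 0.266
v -1.981 1.591 1.789
v -3.081 3.554 0.567
v -2.211 3.412 2.09
v -1.252 0.22 2.397
v -0.447 0.564 2.728
v -0.513 -0.984 1.852
v 0.292 -0.64 2.183
v -0.365 -0.947 2.775
v -0.821 -0.203 3.112
v -0.139 -0.217 1.468
v -0.595 0.527 1.805
v 0.241 0.294 2.154
v 0.101 -0.157 2.962
v -1.061 -0.263 1.618
v -1.201 -0.714 2.426
v -0.914 0.498 2.61
v -0.046 -0.918 1.97
v -0.431 -1.098 2.318
v 0.042 -0.896 2.512
v -1.134 0.047 2.836
v -0.661 0.249 3.031
v -0.613 -0.639 3.058
v -0.299 -0.669 1.549
v 0.174 -0.467 1.744
v -1.002 0.476 2.068
v -0.529 0.678 2.262
v -0.347 0.219 1.522
v -0.037 0.541 2.468
v 0.397 -0.166 2.147
v 0.144 0.082 1.727
v -0.124 0.52 1.925
v -0.119 0.276 2.943
v 0.315 -0.432 2.622
v -0.071 -0.612 2.97
v -0.339 -0.175 3.168
v 0.285 0.117 2.605
v -1.275 0.012 1.958
v -0.841 -0.696 1.637
v -0.621 -0.245 1.412
v -0.889 0.192 1.61
v -1.357 -0.254 2.433
v -0.923 -0.961 2.112
v -0.836 -0.94 2.655
v -1.104 -0.502 2.853
v -1.245 -0.537 1.975
v -2.75 -0.221 -2.223
v -2.518 0.175 -2.777
v -1.71 0.741 -1.097
v -2.758 0.329 -2.687
v -2.997 0.388 -2.516
v -3.193 0.341 -2.295
v -3.313 0.197 -2.061
v -3.335 -0.019 -1.856
v -3.256 -0.27 -1.713
v -3.09 -0.513 -1.659
v -2.865 -0.706 -1.703
v -2.62 -0.814 -1.836
v -2.397 -0.821 -2.036
v -2.236 -0.723 -2.269
v -2.163 -0.539 -2.493
v -2.192 -0.3 -2.671
v -2.317 -0.047 -2.772
f 2 4 1
f 5 2 1
f 1 4 3
f 3 5 1
f 2 8 4
f 6 2 5
f 6 8 2
f 4 8 3
f 7 5 3
f 3 8 7
f 7 6 5
f 8 6 7
f 9 46 25
f 46 20 49
f 25 49 14
f 46 49 25
f 9 25 21
f 25 14 26
f 21 26 10
f 25 26 21
f 9 21 30
f 21 10 31
f 30 31 16
f 21 31 30
f 9 30 42
f 30 16 45
f 42 45 19
f 30 45 42
f 9 42 46
f 42 19 50
f 46 50 20
f 42 50 46
f 10 26 37
f 26 14 40
f 37 40 18
f 26 40 37
f 14 49 27
f 49 20 48
f 27 48 13
f 49 48 27
f 20 50 47
f 50 19 43
f 47 43 11
f 50 43 47
f 19 45 44
f 45 16 32
f 44 32 15
f 45 32 44
f 16 31 36
f 31 10 33
f 36 33 17
f 31 33 36
f 12 38 24
f 38 18 39
f 24 39 13
f 38 39 24
f 12 24 22
f 24 13 23
f 22 23 11
f 24 23 22
f 12 22 29
f 22 11 28
f 29 28 15
f 22 28 29
f 12 29 34
f 29 15 35
f 34 35 17
f 29 35 34
f 12 34 38
f 34 17 41
f 38 41 18
f 34 41 38
f 13 39 27
f 39 18 40
f 27 40 14
f 39 40 27
f 11 23 47
f 23 13 48
f 47 48 20
f 23 48 47
f 15 28 44
f 28 11 43
f 44 43 19
f 28 43 44
f 17 35 36
f 35 15 32
f 36 32 16
f 35 32 36
f 18 41 37
f 41 17 33
f 37 33 10
f 41 33 37
f 52 51 54
f 52 54 53
f 54 51 55
f 54 55 53
f 55 51 56
f 55 56 53
f 56 51 57
f 56 57 53
f 57 51 58
f 57 58 53
f 58 51 59
f 58 59 53
f 59 51 60
f 59 60 53
f 60 51 61
f 60 61 53
f 61 51 62
f 61 62 53
f 62 51 63
f 62 63 53
f 63 51 64
f 63 64 53
f 64 51 65
f 64 65 53
f 65 51 66
f 65 66 53
f 66 51 67
f 66 67 53
f 67 51 52
f 67 52 53



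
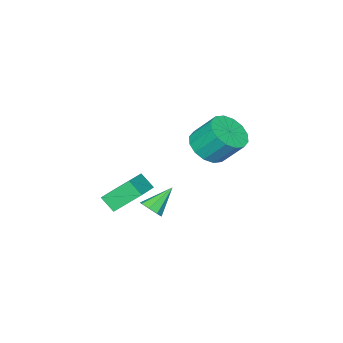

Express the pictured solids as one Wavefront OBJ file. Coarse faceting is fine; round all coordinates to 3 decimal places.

v 2.116 1.711 -2.2
v 2.481 1.94 -1.827
v 1.044 1.949 -1.3
v 2.315 2.236 -2.102
v 2.033 2.223 -2.435
v 1.8 1.911 -2.63
v 1.752 1.481 -2.573
v 1.917 1.186 -2.298
v 2.199 1.198 -1.965
v 2.432 1.51 -1.77
v -3.329 0.164 -1.654
v -2.461 -0.126 -1.203
v -2.764 0.846 0.005
v -3.631 1.136 -0.446
v -2.328 0.287 -1.503
v -2.63 1.259 -0.294
v -2.462 0.668 -1.843
v -2.765 1.64 -0.635
v -2.829 0.914 -2.132
v -3.132 1.886 -0.924
v -3.33 0.958 -2.294
v -3.632 1.931 -1.086
v -3.83 0.79 -2.284
v -4.133 1.762 -1.076
v -4.196 0.454 -2.105
v -4.499 1.426 -0.897
v -4.33 0.041 -1.806
v -4.632 1.013 -0.597
v -4.195 -0.34 -1.465
v -4.498 0.632 -0.257
v -3.828 -0.586 -1.176
v -4.131 0.386 0.032
v -3.328 -0.631 -1.014
v -3.63 0.342 0.194
v -2.827 -0.462 -1.024
v -3.13 0.51 0.184
v 0.696 -0.966 -3.771
v 0.755 -1.622 -3.159
v -0.087 -0.084 -2.75
v -0.028 -0.741 -2.137
v 2.188 -0.299 -3.203
v 2.247 -0.956 -2.59
v 1.405 0.582 -2.181
v 1.464 -0.074 -1.569
f 2 1 4
f 2 4 3
f 4 1 5
f 4 5 3
f 5 1 6
f 5 6 3
f 6 1 7
f 6 7 3
f 7 1 8
f 7 8 3
f 8 1 9
f 8 9 3
f 9 1 10
f 9 10 3
f 10 1 2
f 10 2 3
f 12 11 15
f 12 15 13
f 13 15 16
f 13 16 14
f 15 11 17
f 15 17 16
f 16 17 18
f 16 18 14
f 17 11 19
f 17 19 18
f 18 19 20
f 18 20 14
f 19 11 21
f 19 21 20
f 20 21 22
f 20 22 14
f 21 11 23
f 21 23 22
f 22 23 24
f 22 24 14
f 23 11 25
f 23 25 24
f 24 25 26
f 24 26 14
f 25 11 27
f 25 27 26
f 26 27 28
f 26 28 14
f 27 11 29
f 27 29 28
f 28 29 30
f 28 30 14
f 29 11 31
f 29 31 30
f 30 31 32
f 30 32 14
f 31 11 33
f 31 33 32
f 32 33 34
f 32 34 14
f 33 11 35
f 33 35 34
f 34 35 36
f 34 36 14
f 35 11 12
f 35 12 36
f 36 12 13
f 36 13 14
f 38 40 37
f 41 38 37
f 37 40 39
f 39 41 37
f 38 44 40
f 42 38 41
f 42 44 38
f 40 44 39
f 43 41 39
f 39 44 43
f 43 42 41
f 44 42 43



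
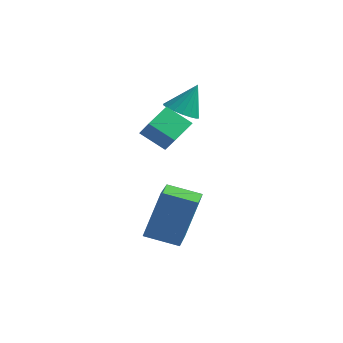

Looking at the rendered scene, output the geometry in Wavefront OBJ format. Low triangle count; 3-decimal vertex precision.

v 1.018 0.702 1.245
v 1.643 0.356 2.028
v 1.07 1.731 1.659
v 1.695 1.385 2.441
v 1.945 0.915 0.599
v 2.57 0.569 1.381
v 1.997 1.944 1.012
v 2.622 1.598 1.795
v 0.928 3.492 1.15
v 1.627 3.381 1.017
v 1.252 4.108 2.33
v 1.574 3.666 0.882
v 1.392 3.918 0.801
v 1.119 4.085 0.788
v 0.808 4.134 0.848
v 0.521 4.057 0.967
v 0.315 3.867 1.122
v 0.23 3.603 1.283
v 0.283 3.317 1.418
v 0.465 3.066 1.499
v 0.738 2.899 1.511
v 1.049 2.85 1.452
v 1.336 2.927 1.333
v 1.542 3.117 1.178
v 2.75 -1.684 -2.172
v 2.98 -0.917 -0.372
v 1.949 -0.115 -2.738
v 2.179 0.652 -0.938
v 3.921 -1.212 -2.522
v 4.151 -0.445 -0.722
v 3.12 0.357 -3.088
v 3.35 1.124 -1.288
f 2 4 1
f 5 2 1
f 1 4 3
f 3 5 1
f 2 8 4
f 6 2 5
f 6 8 2
f 4 8 3
f 7 5 3
f 3 8 7
f 7 6 5
f 8 6 7
f 10 9 12
f 10 12 11
f 12 9 13
f 12 13 11
f 13 9 14
f 13 14 11
f 14 9 15
f 14 15 11
f 15 9 16
f 15 16 11
f 16 9 17
f 16 17 11
f 17 9 18
f 17 18 11
f 18 9 19
f 18 19 11
f 19 9 20
f 19 20 11
f 20 9 21
f 20 21 11
f 21 9 22
f 21 22 11
f 22 9 23
f 22 23 11
f 23 9 24
f 23 24 11
f 24 9 10
f 24 10 11
f 26 28 25
f 29 26 25
f 25 28 27
f 27 29 25
f 26 32 28
f 30 26 29
f 30 32 26
f 28 32 27
f 31 29 27
f 27 32 31
f 31 30 29
f 32 30 31



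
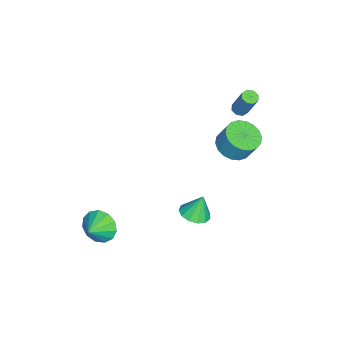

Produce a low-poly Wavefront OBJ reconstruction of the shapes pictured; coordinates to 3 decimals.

v 3.361 2.482 -0.812
v 4.224 2.373 -0.627
v 3.119 2.878 0.552
v 4.171 2.849 -0.775
v 3.86 3.209 -0.934
v 3.391 3.338 -1.055
v 2.912 3.195 -1.098
v 2.575 2.826 -1.051
v 2.489 2.348 -0.927
v 2.678 1.913 -0.767
v 3.085 1.658 -0.621
v 3.579 1.665 -0.536
v 4.004 1.931 -0.538
v -2.992 3.37 2.554
v -2.511 3.276 2.453
v -2.027 3.936 4.145
v -2.508 4.03 4.246
v -2.617 3.628 2.346
v -2.133 4.288 4.038
v -2.943 3.829 2.361
v -2.459 4.489 4.053
v -3.297 3.761 2.489
v -2.813 4.421 4.181
v -3.473 3.464 2.655
v -2.989 4.124 4.347
v -3.367 3.112 2.762
v -2.883 3.772 4.454
v -3.041 2.911 2.747
v -2.557 3.571 4.439
v -2.687 2.979 2.619
v -2.203 3.639 4.311
v 3.388 -2.845 -3.544
v 3.912 -2.398 -4.376
v 4.472 -3.135 -3.016
v 3.831 -1.956 -3.966
v 3.609 -1.795 -3.423
v 3.317 -1.968 -2.918
v 3.047 -2.42 -2.612
v 2.886 -3.007 -2.601
v 2.884 -3.542 -2.891
v 3.042 -3.856 -3.387
v 3.31 -3.85 -3.933
v 3.602 -3.524 -4.356
v 3.827 -2.983 -4.521
v -0.179 3.691 2.066
v 0.849 3.819 1.839
v 1.046 4.417 3.067
v 0.019 4.289 3.294
v 0.655 4.217 1.676
v 0.852 4.815 2.904
v 0.296 4.511 1.591
v 0.493 5.109 2.819
v -0.157 4.642 1.599
v 0.04 5.24 2.827
v -0.614 4.585 1.7
v -0.417 5.183 2.928
v -0.985 4.351 1.874
v -0.788 4.949 3.102
v -1.196 3.986 2.085
v -0.999 4.584 3.313
v -1.206 3.563 2.293
v -1.009 4.161 3.521
v -1.012 3.165 2.456
v -0.815 3.763 3.684
v -0.653 2.871 2.541
v -0.456 3.469 3.769
v -0.2 2.74 2.533
v -0.003 3.338 3.761
v 0.257 2.797 2.432
v 0.454 3.395 3.66
v 0.628 3.031 2.258
v 0.825 3.629 3.486
v 0.839 3.396 2.047
v 1.036 3.994 3.275
f 2 1 4
f 2 4 3
f 4 1 5
f 4 5 3
f 5 1 6
f 5 6 3
f 6 1 7
f 6 7 3
f 7 1 8
f 7 8 3
f 8 1 9
f 8 9 3
f 9 1 10
f 9 10 3
f 10 1 11
f 10 11 3
f 11 1 12
f 11 12 3
f 12 1 13
f 12 13 3
f 13 1 2
f 13 2 3
f 15 14 18
f 15 18 16
f 16 18 19
f 16 19 17
f 18 14 20
f 18 20 19
f 19 20 21
f 19 21 17
f 20 14 22
f 20 22 21
f 21 22 23
f 21 23 17
f 22 14 24
f 22 24 23
f 23 24 25
f 23 25 17
f 24 14 26
f 24 26 25
f 25 26 27
f 25 27 17
f 26 14 28
f 26 28 27
f 27 28 29
f 27 29 17
f 28 14 30
f 28 30 29
f 29 30 31
f 29 31 17
f 30 14 15
f 30 15 31
f 31 15 16
f 31 16 17
f 33 32 35
f 33 35 34
f 35 32 36
f 35 36 34
f 36 32 37
f 36 37 34
f 37 32 38
f 37 38 34
f 38 32 39
f 38 39 34
f 39 32 40
f 39 40 34
f 40 32 41
f 40 41 34
f 41 32 42
f 41 42 34
f 42 32 43
f 42 43 34
f 43 32 44
f 43 44 34
f 44 32 33
f 44 33 34
f 46 45 49
f 46 49 47
f 47 49 50
f 47 50 48
f 49 45 51
f 49 51 50
f 50 51 52
f 50 52 48
f 51 45 53
f 51 53 52
f 52 53 54
f 52 54 48
f 53 45 55
f 53 55 54
f 54 55 56
f 54 56 48
f 55 45 57
f 55 57 56
f 56 57 58
f 56 58 48
f 57 45 59
f 57 59 58
f 58 59 60
f 58 60 48
f 59 45 61
f 59 61 60
f 60 61 62
f 60 62 48
f 61 45 63
f 61 63 62
f 62 63 64
f 62 64 48
f 63 45 65
f 63 65 64
f 64 65 66
f 64 66 48
f 65 45 67
f 65 67 66
f 66 67 68
f 66 68 48
f 67 45 69
f 67 69 68
f 68 69 70
f 68 70 48
f 69 45 71
f 69 71 70
f 70 71 72
f 70 72 48
f 71 45 73
f 71 73 72
f 72 73 74
f 72 74 48
f 73 45 46
f 73 46 74
f 74 46 47
f 74 47 48



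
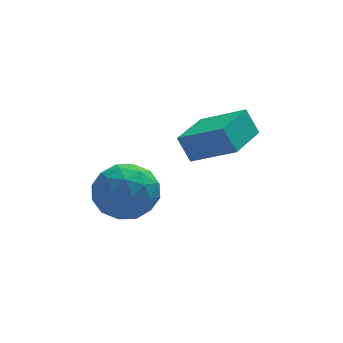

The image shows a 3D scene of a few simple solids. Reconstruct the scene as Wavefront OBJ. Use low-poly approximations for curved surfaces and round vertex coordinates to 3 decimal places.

v -3.373 -1.14 -0.706
v -2.487 -1.52 -0.191
v -3.093 -2.28 -2.029
v -2.207 -2.66 -1.514
v -3.202 -2.855 -1.105
v -3.376 -2.15 -0.288
v -2.204 -1.65 -1.932
v -2.378 -0.945 -1.115
v -1.765 -1.835 -0.948
v -2.381 -2.58 -0.437
v -3.199 -1.22 -1.783
v -3.815 -1.965 -1.272
v -2.955 -1.229 -0.332
v -2.625 -2.571 -1.888
v -3.21 -2.685 -1.648
v -2.689 -2.908 -1.344
v -3.477 -1.6 -0.389
v -2.956 -1.823 -0.086
v -3.376 -2.608 -0.624
v -2.624 -1.977 -2.134
v -2.103 -2.2 -1.831
v -2.891 -0.892 -0.876
v -2.37 -1.115 -0.572
v -2.204 -1.192 -1.596
v -2.009 -1.638 -0.475
v -1.844 -2.309 -1.252
v -1.843 -1.715 -1.498
v -1.945 -1.301 -1.018
v -2.372 -2.076 -0.174
v -2.207 -2.746 -0.952
v -2.792 -2.861 -0.712
v -2.894 -2.446 -0.231
v -1.947 -2.261 -0.62
v -3.373 -1.054 -1.268
v -3.208 -1.724 -2.046
v -2.686 -1.354 -1.989
v -2.788 -0.939 -1.508
v -3.736 -1.491 -0.968
v -3.571 -2.162 -1.745
v -3.635 -2.499 -1.202
v -3.737 -2.085 -0.722
v -3.633 -1.539 -1.6
v 0.089 -3.738 1.371
v -0.239 -3.427 2.207
v -1.071 -2.905 0.606
v -1.399 -2.594 1.441
v 1.079 -2.446 1.279
v 0.751 -2.135 2.114
v -0.081 -1.613 0.513
v -0.409 -1.302 1.349
f 1 38 17
f 38 12 41
f 17 41 6
f 38 41 17
f 1 17 13
f 17 6 18
f 13 18 2
f 17 18 13
f 1 13 22
f 13 2 23
f 22 23 8
f 13 23 22
f 1 22 34
f 22 8 37
f 34 37 11
f 22 37 34
f 1 34 38
f 34 11 42
f 38 42 12
f 34 42 38
f 2 18 29
f 18 6 32
f 29 32 10
f 18 32 29
f 6 41 19
f 41 12 40
f 19 40 5
f 41 40 19
f 12 42 39
f 42 11 35
f 39 35 3
f 42 35 39
f 11 37 36
f 37 8 24
f 36 24 7
f 37 24 36
f 8 23 28
f 23 2 25
f 28 25 9
f 23 25 28
f 4 30 16
f 30 10 31
f 16 31 5
f 30 31 16
f 4 16 14
f 16 5 15
f 14 15 3
f 16 15 14
f 4 14 21
f 14 3 20
f 21 20 7
f 14 20 21
f 4 21 26
f 21 7 27
f 26 27 9
f 21 27 26
f 4 26 30
f 26 9 33
f 30 33 10
f 26 33 30
f 5 31 19
f 31 10 32
f 19 32 6
f 31 32 19
f 3 15 39
f 15 5 40
f 39 40 12
f 15 40 39
f 7 20 36
f 20 3 35
f 36 35 11
f 20 35 36
f 9 27 28
f 27 7 24
f 28 24 8
f 27 24 28
f 10 33 29
f 33 9 25
f 29 25 2
f 33 25 29
f 44 46 43
f 47 44 43
f 43 46 45
f 45 47 43
f 44 50 46
f 48 44 47
f 48 50 44
f 46 50 45
f 49 47 45
f 45 50 49
f 49 48 47
f 50 48 49



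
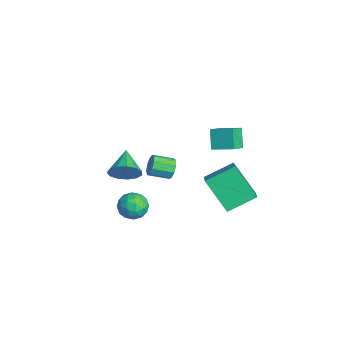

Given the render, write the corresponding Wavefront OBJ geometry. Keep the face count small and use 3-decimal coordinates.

v 3.056 3.124 -0.425
v 1.893 2.275 1.199
v 2.964 4.69 0.327
v 1.801 3.841 1.951
v 4.219 2.859 0.269
v 3.056 2.01 1.893
v 4.127 4.425 1.021
v 2.964 3.576 2.645
v 0.771 3.438 2.365
v 0.057 3.556 3.36
v 1.449 4.421 2.735
v 0.735 4.539 3.73
v 1.445 2.761 2.93
v 0.731 2.879 3.925
v 2.123 3.744 3.3
v 1.409 3.862 4.295
v -3.55 1.96 -2.486
v -3.162 2.078 -1.94
v -3.362 0.918 -1.548
v -3.75 0.8 -2.094
v -3.605 2.185 -1.847
v -3.805 1.026 -1.455
v -4.022 2.187 -2.053
v -4.222 1.028 -1.661
v -4.219 2.083 -2.461
v -4.418 0.924 -2.069
v -4.102 1.921 -2.881
v -4.301 0.761 -2.489
v -3.728 1.777 -3.117
v -3.927 0.618 -2.725
v -3.27 1.719 -3.057
v -3.469 0.559 -2.665
v -2.944 1.773 -2.73
v -3.143 0.614 -2.338
v -2.901 1.915 -2.289
v -3.1 0.755 -1.897
v 1.54 -0.876 -1.661
v 1.814 -1.262 -0.928
v 0.206 -1.198 -1.332
v 0.48 -1.584 -0.599
v 0.535 -0.717 -0.682
v 1.36 -0.518 -0.886
v 0.66 -1.942 -1.374
v 1.485 -1.743 -1.578
v 1.27 -1.921 -0.751
v 1.193 -1.164 -0.323
v 0.827 -1.296 -1.937
v 0.75 -0.539 -1.509
v 1.795 -1.041 -1.324
v 0.225 -1.419 -0.936
v 0.258 -0.91 -0.985
v 0.419 -1.137 -0.555
v 1.528 -0.603 -1.299
v 1.689 -0.831 -0.868
v 0.937 -0.51 -0.723
v 0.331 -1.629 -1.392
v 0.492 -1.857 -0.961
v 1.601 -1.323 -1.705
v 1.762 -1.55 -1.275
v 1.083 -1.95 -1.537
v 1.636 -1.655 -0.789
v 0.851 -1.844 -0.595
v 0.957 -2.055 -1.051
v 1.442 -1.938 -1.17
v 1.59 -1.21 -0.537
v 0.806 -1.4 -0.344
v 0.839 -0.89 -0.393
v 1.323 -0.773 -0.512
v 1.271 -1.598 -0.433
v 1.214 -1.06 -1.916
v 0.43 -1.25 -1.723
v 0.697 -1.687 -1.748
v 1.181 -1.57 -1.867
v 1.169 -0.616 -1.665
v 0.384 -0.805 -1.471
v 0.578 -0.522 -1.09
v 1.063 -0.405 -1.209
v 0.749 -0.862 -1.827
v -1.708 -1.04 -0.73
v -1.263 -0.521 -0.085
v -3.132 -0.64 -0.07
v -1.362 -0.199 -0.494
v -1.57 -0.144 -0.977
v -1.823 -0.374 -1.383
v -2.038 -0.815 -1.58
v -2.149 -1.328 -1.508
v -2.12 -1.75 -1.189
v -1.96 -1.946 -0.724
v -1.719 -1.855 -0.26
v -1.476 -1.505 0.054
v -1.306 -1.008 0.119
f 2 4 1
f 5 2 1
f 1 4 3
f 3 5 1
f 2 8 4
f 6 2 5
f 6 8 2
f 4 8 3
f 7 5 3
f 3 8 7
f 7 6 5
f 8 6 7
f 10 12 9
f 13 10 9
f 9 12 11
f 11 13 9
f 10 16 12
f 14 10 13
f 14 16 10
f 12 16 11
f 15 13 11
f 11 16 15
f 15 14 13
f 16 14 15
f 18 17 21
f 18 21 19
f 19 21 22
f 19 22 20
f 21 17 23
f 21 23 22
f 22 23 24
f 22 24 20
f 23 17 25
f 23 25 24
f 24 25 26
f 24 26 20
f 25 17 27
f 25 27 26
f 26 27 28
f 26 28 20
f 27 17 29
f 27 29 28
f 28 29 30
f 28 30 20
f 29 17 31
f 29 31 30
f 30 31 32
f 30 32 20
f 31 17 33
f 31 33 32
f 32 33 34
f 32 34 20
f 33 17 35
f 33 35 34
f 34 35 36
f 34 36 20
f 35 17 18
f 35 18 36
f 36 18 19
f 36 19 20
f 37 74 53
f 74 48 77
f 53 77 42
f 74 77 53
f 37 53 49
f 53 42 54
f 49 54 38
f 53 54 49
f 37 49 58
f 49 38 59
f 58 59 44
f 49 59 58
f 37 58 70
f 58 44 73
f 70 73 47
f 58 73 70
f 37 70 74
f 70 47 78
f 74 78 48
f 70 78 74
f 38 54 65
f 54 42 68
f 65 68 46
f 54 68 65
f 42 77 55
f 77 48 76
f 55 76 41
f 77 76 55
f 48 78 75
f 78 47 71
f 75 71 39
f 78 71 75
f 47 73 72
f 73 44 60
f 72 60 43
f 73 60 72
f 44 59 64
f 59 38 61
f 64 61 45
f 59 61 64
f 40 66 52
f 66 46 67
f 52 67 41
f 66 67 52
f 40 52 50
f 52 41 51
f 50 51 39
f 52 51 50
f 40 50 57
f 50 39 56
f 57 56 43
f 50 56 57
f 40 57 62
f 57 43 63
f 62 63 45
f 57 63 62
f 40 62 66
f 62 45 69
f 66 69 46
f 62 69 66
f 41 67 55
f 67 46 68
f 55 68 42
f 67 68 55
f 39 51 75
f 51 41 76
f 75 76 48
f 51 76 75
f 43 56 72
f 56 39 71
f 72 71 47
f 56 71 72
f 45 63 64
f 63 43 60
f 64 60 44
f 63 60 64
f 46 69 65
f 69 45 61
f 65 61 38
f 69 61 65
f 80 79 82
f 80 82 81
f 82 79 83
f 82 83 81
f 83 79 84
f 83 84 81
f 84 79 85
f 84 85 81
f 85 79 86
f 85 86 81
f 86 79 87
f 86 87 81
f 87 79 88
f 87 88 81
f 88 79 89
f 88 89 81
f 89 79 90
f 89 90 81
f 90 79 91
f 90 91 81
f 91 79 80
f 91 80 81



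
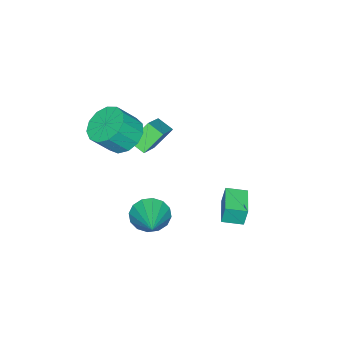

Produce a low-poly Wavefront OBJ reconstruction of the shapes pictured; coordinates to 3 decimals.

v -1.197 -1.508 -3.787
v -0.661 -1.781 -4.401
v 0.197 -0.512 -3.013
v -0.839 -1.407 -4.562
v -1.113 -1.059 -4.516
v -1.409 -0.831 -4.274
v -1.649 -0.785 -3.902
v -1.768 -0.932 -3.499
v -1.734 -1.234 -3.173
v -1.556 -1.609 -3.012
v -1.282 -1.956 -3.058
v -0.985 -2.184 -3.3
v -0.745 -2.23 -3.672
v -0.627 -2.083 -4.075
v -1.827 -3.07 0.135
v -1.029 -2.877 -0.3
v -0.374 -3.357 0.69
v -1.173 -3.55 1.125
v -1.148 -2.453 -0.015
v -0.493 -2.933 0.974
v -1.483 -2.226 0.317
v -0.828 -2.706 1.306
v -1.927 -2.266 0.592
v -1.272 -2.746 1.581
v -2.34 -2.561 0.721
v -1.685 -3.041 1.711
v -2.59 -3.018 0.665
v -1.935 -3.498 1.655
v -2.598 -3.492 0.441
v -1.943 -3.972 1.43
v -2.361 -3.831 0.119
v -1.706 -4.311 1.109
v -1.955 -3.929 -0.197
v -1.3 -4.409 0.792
v -1.508 -3.754 -0.408
v -0.853 -4.234 0.582
v -1.163 -3.362 -0.446
v -0.508 -3.842 0.543
v -3.09 0.675 -3.293
v -3.153 0.817 -2.406
v -3.544 1.448 -3.448
v -3.607 1.59 -2.562
v -1.933 1.35 -3.318
v -1.996 1.492 -2.432
v -2.387 2.123 -3.474
v -2.45 2.265 -2.587
v -4.364 -4.049 -2.441
v -5.112 -3.603 -1.586
v -4.336 -3.313 -2.801
v -5.084 -2.867 -1.946
v -2.896 -3.593 -1.394
v -3.644 -3.147 -0.539
v -2.868 -2.857 -1.754
v -3.616 -2.411 -0.899
f 2 1 4
f 2 4 3
f 4 1 5
f 4 5 3
f 5 1 6
f 5 6 3
f 6 1 7
f 6 7 3
f 7 1 8
f 7 8 3
f 8 1 9
f 8 9 3
f 9 1 10
f 9 10 3
f 10 1 11
f 10 11 3
f 11 1 12
f 11 12 3
f 12 1 13
f 12 13 3
f 13 1 14
f 13 14 3
f 14 1 2
f 14 2 3
f 16 15 19
f 16 19 17
f 17 19 20
f 17 20 18
f 19 15 21
f 19 21 20
f 20 21 22
f 20 22 18
f 21 15 23
f 21 23 22
f 22 23 24
f 22 24 18
f 23 15 25
f 23 25 24
f 24 25 26
f 24 26 18
f 25 15 27
f 25 27 26
f 26 27 28
f 26 28 18
f 27 15 29
f 27 29 28
f 28 29 30
f 28 30 18
f 29 15 31
f 29 31 30
f 30 31 32
f 30 32 18
f 31 15 33
f 31 33 32
f 32 33 34
f 32 34 18
f 33 15 35
f 33 35 34
f 34 35 36
f 34 36 18
f 35 15 37
f 35 37 36
f 36 37 38
f 36 38 18
f 37 15 16
f 37 16 38
f 38 16 17
f 38 17 18
f 40 42 39
f 43 40 39
f 39 42 41
f 41 43 39
f 40 46 42
f 44 40 43
f 44 46 40
f 42 46 41
f 45 43 41
f 41 46 45
f 45 44 43
f 46 44 45
f 48 50 47
f 51 48 47
f 47 50 49
f 49 51 47
f 48 54 50
f 52 48 51
f 52 54 48
f 50 54 49
f 53 51 49
f 49 54 53
f 53 52 51
f 54 52 53



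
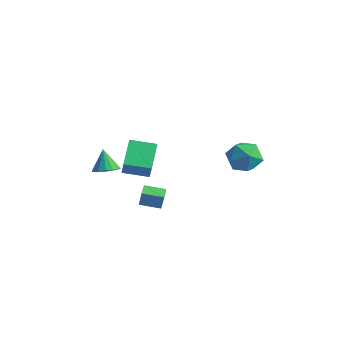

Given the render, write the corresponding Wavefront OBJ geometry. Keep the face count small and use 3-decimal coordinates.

v -0.049 4.61 -1.541
v 1.083 4.551 -1.151
v 0.377 3.369 -2.969
v 1.509 3.31 -2.579
v 0.625 2.833 -1.925
v 0.361 3.6 -1.043
v 1.099 4.32 -3.077
v 0.835 5.087 -2.195
v 1.792 4.372 -2.101
v 1.499 3.453 -1.389
v -0.039 4.467 -2.731
v -0.332 3.548 -2.019
v -2.401 -1.289 -4.094
v -2.27 -1.205 -3.157
v -1.364 -0.605 -4.301
v -1.233 -0.521 -3.364
v -1.867 -2.099 -4.096
v -1.736 -2.015 -3.159
v -0.83 -1.415 -4.303
v -0.699 -1.331 -3.366
v -3.533 -1.677 -2.407
v -4.386 -0.237 -1.467
v -2.264 -0.755 -2.669
v -3.118 0.686 -1.729
v -2.982 -2.106 -1.251
v -3.836 -0.665 -0.311
v -1.714 -1.183 -1.513
v -2.567 0.257 -0.573
v -2.936 -3.545 -0.941
v -2.462 -4.082 -0.587
v -3.484 -3.195 0.321
v -2.243 -3.731 -0.589
v -2.209 -3.33 -0.685
v -2.371 -2.986 -0.851
v -2.684 -2.792 -1.04
v -3.064 -2.799 -1.203
v -3.411 -3.007 -1.296
v -3.63 -3.358 -1.294
v -3.663 -3.759 -1.197
v -3.502 -4.103 -1.032
v -3.189 -4.297 -0.843
v -2.808 -4.29 -0.68
f 1 12 6
f 1 6 2
f 1 2 8
f 1 8 11
f 1 11 12
f 2 6 10
f 6 12 5
f 12 11 3
f 11 8 7
f 8 2 9
f 4 10 5
f 4 5 3
f 4 3 7
f 4 7 9
f 4 9 10
f 5 10 6
f 3 5 12
f 7 3 11
f 9 7 8
f 10 9 2
f 14 16 13
f 17 14 13
f 13 16 15
f 15 17 13
f 14 20 16
f 18 14 17
f 18 20 14
f 16 20 15
f 19 17 15
f 15 20 19
f 19 18 17
f 20 18 19
f 22 24 21
f 25 22 21
f 21 24 23
f 23 25 21
f 22 28 24
f 26 22 25
f 26 28 22
f 24 28 23
f 27 25 23
f 23 28 27
f 27 26 25
f 28 26 27
f 30 29 32
f 30 32 31
f 32 29 33
f 32 33 31
f 33 29 34
f 33 34 31
f 34 29 35
f 34 35 31
f 35 29 36
f 35 36 31
f 36 29 37
f 36 37 31
f 37 29 38
f 37 38 31
f 38 29 39
f 38 39 31
f 39 29 40
f 39 40 31
f 40 29 41
f 40 41 31
f 41 29 42
f 41 42 31
f 42 29 30
f 42 30 31



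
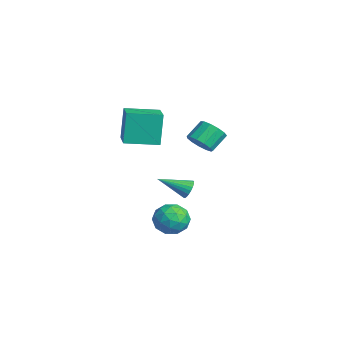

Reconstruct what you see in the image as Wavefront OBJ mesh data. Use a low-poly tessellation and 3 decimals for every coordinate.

v 1.355 0.984 -1.805
v 1.66 1.183 -1.231
v 0.845 -0.744 -0.935
v 1.397 1.279 -1.194
v 1.126 1.324 -1.262
v 0.895 1.311 -1.425
v 0.744 1.24 -1.653
v 0.698 1.126 -1.907
v 0.765 0.987 -2.144
v 0.935 0.847 -2.322
v 1.177 0.731 -2.411
v 1.45 0.659 -2.395
v 1.706 0.643 -2.276
v 1.902 0.686 -2.077
v 2.003 0.78 -1.83
v 1.992 0.91 -1.579
v 1.871 1.052 -1.367
v -0.434 -2.545 2.088
v -0.913 -2.214 4.189
v 0.01 -0.514 1.87
v -0.468 -0.184 3.971
v 1.508 -2.916 2.589
v 1.03 -2.586 4.69
v 1.953 -0.886 2.371
v 1.474 -0.555 4.472
v 0.154 2.003 1.193
v 0.757 2.607 0.823
v 0.308 3.601 1.717
v -0.294 2.997 2.087
v 0.313 2.654 0.548
v -0.136 3.648 1.442
v -0.181 2.494 0.478
v -0.63 3.488 1.372
v -0.569 2.179 0.635
v -1.017 3.173 1.529
v -0.727 1.807 0.969
v -1.175 2.801 1.863
v -0.605 1.498 1.374
v -1.054 2.492 2.268
v -0.242 1.349 1.722
v -0.691 2.343 2.616
v 0.246 1.408 1.901
v -0.202 2.402 2.795
v 0.706 1.655 1.856
v 0.257 2.649 2.75
v 0.99 2.014 1.601
v 0.542 3.008 2.494
v 1.009 2.369 1.215
v 0.561 3.363 2.109
v 1.021 0.069 -3.121
v 1.638 0.866 -3.709
v 2.062 -1.306 -3.891
v 2.679 -0.509 -4.479
v 2.781 -0.586 -3.319
v 2.138 0.263 -2.843
v 1.562 -0.703 -4.757
v 0.919 0.146 -4.281
v 1.973 0.389 -4.72
v 2.726 0.461 -3.831
v 0.974 -0.901 -3.769
v 1.727 -0.829 -2.88
v 1.238 0.588 -3.347
v 2.462 -1.028 -4.253
v 2.522 -1.073 -3.571
v 2.885 -0.605 -3.917
v 1.532 0.234 -2.838
v 1.895 0.702 -3.184
v 2.566 -0.151 -2.955
v 1.805 -1.142 -4.416
v 2.168 -0.674 -4.762
v 0.815 0.165 -3.683
v 1.178 0.633 -4.029
v 1.134 -0.289 -4.645
v 1.798 0.776 -4.287
v 2.409 -0.032 -4.74
v 1.753 -0.146 -4.903
v 1.375 0.353 -4.623
v 2.24 0.819 -3.765
v 2.852 0.011 -4.218
v 2.912 -0.035 -3.536
v 2.534 0.464 -3.256
v 2.437 0.538 -4.359
v 0.848 -0.451 -3.382
v 1.46 -1.259 -3.835
v 1.166 -0.904 -4.344
v 0.788 -0.405 -4.064
v 1.291 -0.408 -2.86
v 1.902 -1.216 -3.313
v 2.325 -0.793 -2.977
v 1.947 -0.294 -2.697
v 1.263 -0.978 -3.241
f 2 1 4
f 2 4 3
f 4 1 5
f 4 5 3
f 5 1 6
f 5 6 3
f 6 1 7
f 6 7 3
f 7 1 8
f 7 8 3
f 8 1 9
f 8 9 3
f 9 1 10
f 9 10 3
f 10 1 11
f 10 11 3
f 11 1 12
f 11 12 3
f 12 1 13
f 12 13 3
f 13 1 14
f 13 14 3
f 14 1 15
f 14 15 3
f 15 1 16
f 15 16 3
f 16 1 17
f 16 17 3
f 17 1 2
f 17 2 3
f 19 21 18
f 22 19 18
f 18 21 20
f 20 22 18
f 19 25 21
f 23 19 22
f 23 25 19
f 21 25 20
f 24 22 20
f 20 25 24
f 24 23 22
f 25 23 24
f 27 26 30
f 27 30 28
f 28 30 31
f 28 31 29
f 30 26 32
f 30 32 31
f 31 32 33
f 31 33 29
f 32 26 34
f 32 34 33
f 33 34 35
f 33 35 29
f 34 26 36
f 34 36 35
f 35 36 37
f 35 37 29
f 36 26 38
f 36 38 37
f 37 38 39
f 37 39 29
f 38 26 40
f 38 40 39
f 39 40 41
f 39 41 29
f 40 26 42
f 40 42 41
f 41 42 43
f 41 43 29
f 42 26 44
f 42 44 43
f 43 44 45
f 43 45 29
f 44 26 46
f 44 46 45
f 45 46 47
f 45 47 29
f 46 26 48
f 46 48 47
f 47 48 49
f 47 49 29
f 48 26 27
f 48 27 49
f 49 27 28
f 49 28 29
f 50 87 66
f 87 61 90
f 66 90 55
f 87 90 66
f 50 66 62
f 66 55 67
f 62 67 51
f 66 67 62
f 50 62 71
f 62 51 72
f 71 72 57
f 62 72 71
f 50 71 83
f 71 57 86
f 83 86 60
f 71 86 83
f 50 83 87
f 83 60 91
f 87 91 61
f 83 91 87
f 51 67 78
f 67 55 81
f 78 81 59
f 67 81 78
f 55 90 68
f 90 61 89
f 68 89 54
f 90 89 68
f 61 91 88
f 91 60 84
f 88 84 52
f 91 84 88
f 60 86 85
f 86 57 73
f 85 73 56
f 86 73 85
f 57 72 77
f 72 51 74
f 77 74 58
f 72 74 77
f 53 79 65
f 79 59 80
f 65 80 54
f 79 80 65
f 53 65 63
f 65 54 64
f 63 64 52
f 65 64 63
f 53 63 70
f 63 52 69
f 70 69 56
f 63 69 70
f 53 70 75
f 70 56 76
f 75 76 58
f 70 76 75
f 53 75 79
f 75 58 82
f 79 82 59
f 75 82 79
f 54 80 68
f 80 59 81
f 68 81 55
f 80 81 68
f 52 64 88
f 64 54 89
f 88 89 61
f 64 89 88
f 56 69 85
f 69 52 84
f 85 84 60
f 69 84 85
f 58 76 77
f 76 56 73
f 77 73 57
f 76 73 77
f 59 82 78
f 82 58 74
f 78 74 51
f 82 74 78

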